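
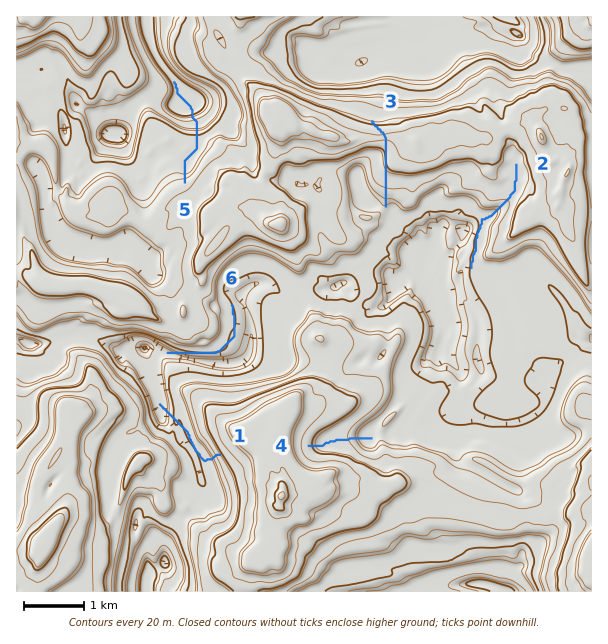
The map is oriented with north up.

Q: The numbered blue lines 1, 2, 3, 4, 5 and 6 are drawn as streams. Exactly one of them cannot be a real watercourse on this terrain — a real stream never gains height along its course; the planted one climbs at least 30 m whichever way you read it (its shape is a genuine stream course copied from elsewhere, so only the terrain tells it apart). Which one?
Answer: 3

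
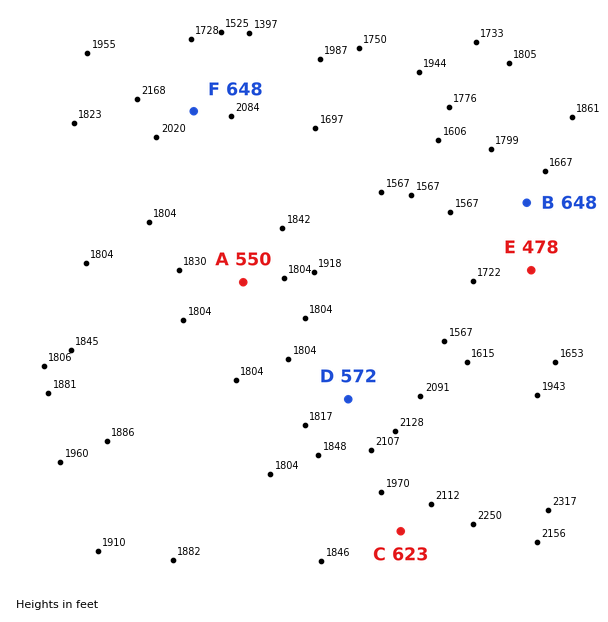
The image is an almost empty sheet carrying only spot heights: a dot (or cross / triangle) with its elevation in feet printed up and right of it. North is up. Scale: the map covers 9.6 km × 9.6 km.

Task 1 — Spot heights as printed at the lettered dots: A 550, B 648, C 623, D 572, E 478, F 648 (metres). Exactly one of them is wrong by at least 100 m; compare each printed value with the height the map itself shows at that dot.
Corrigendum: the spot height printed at B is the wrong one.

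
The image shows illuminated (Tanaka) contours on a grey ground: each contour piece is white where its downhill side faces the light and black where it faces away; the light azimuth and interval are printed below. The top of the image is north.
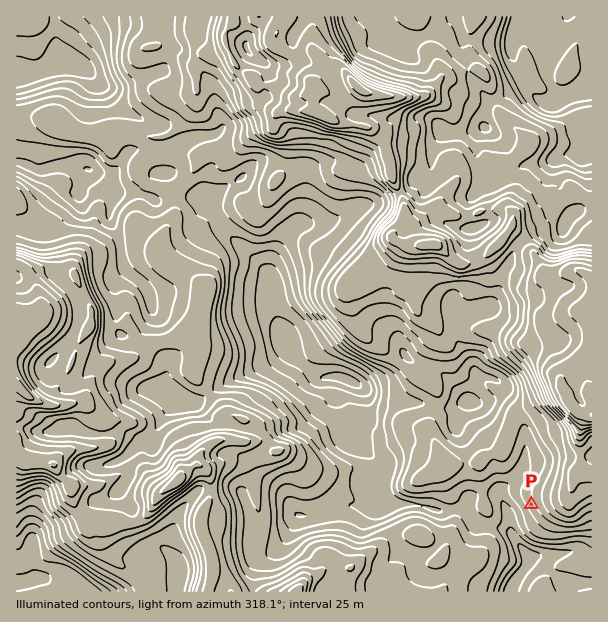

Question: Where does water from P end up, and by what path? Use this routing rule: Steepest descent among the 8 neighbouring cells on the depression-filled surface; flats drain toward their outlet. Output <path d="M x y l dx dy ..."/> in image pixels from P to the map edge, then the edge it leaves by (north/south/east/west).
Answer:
<path d="M531 504l-9 9-7 0-6 5 0 3 1 1 0 9 8 11 0 1 4 5 2 4 1 0 0 17-7 7 0 2-6 7-2 6"/>
exit: south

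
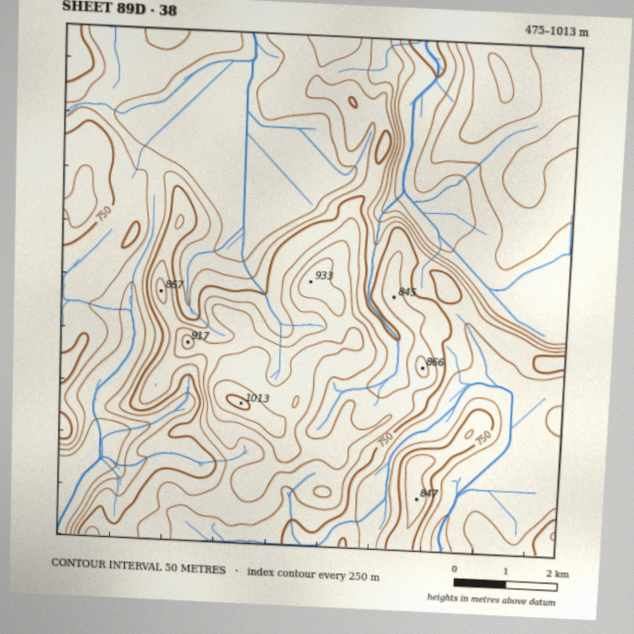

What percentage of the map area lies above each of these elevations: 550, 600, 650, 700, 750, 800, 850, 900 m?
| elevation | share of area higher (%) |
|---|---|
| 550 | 97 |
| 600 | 90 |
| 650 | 72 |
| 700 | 50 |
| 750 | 33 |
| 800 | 19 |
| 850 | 10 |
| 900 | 4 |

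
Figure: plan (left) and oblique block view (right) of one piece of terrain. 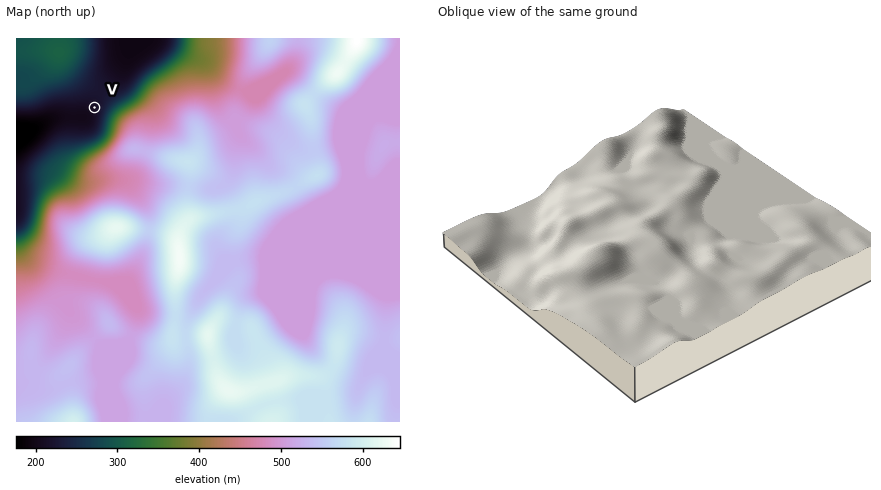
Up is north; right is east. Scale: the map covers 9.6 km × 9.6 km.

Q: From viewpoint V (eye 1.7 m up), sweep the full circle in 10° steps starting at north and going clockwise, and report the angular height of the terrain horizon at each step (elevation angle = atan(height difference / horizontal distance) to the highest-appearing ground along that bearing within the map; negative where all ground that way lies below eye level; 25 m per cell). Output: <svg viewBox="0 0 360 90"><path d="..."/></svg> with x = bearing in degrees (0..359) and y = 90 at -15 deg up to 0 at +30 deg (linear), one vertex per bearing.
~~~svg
<svg viewBox="0 0 360 90"><path d="M0 57l10 0 10 0 10-1 10 0 10-1 10-1 10-6 10-3 10-4 10-5 10-4 10-1 10 0 10 1 10 1 10 3 10 3 10 3 10 4 10 4 10 4 10 2 10 3 10 2 10 1 10 0 10-3 10-3 10-1 10-1 10-1 10 0 10 0 10 0 10 2"/></svg>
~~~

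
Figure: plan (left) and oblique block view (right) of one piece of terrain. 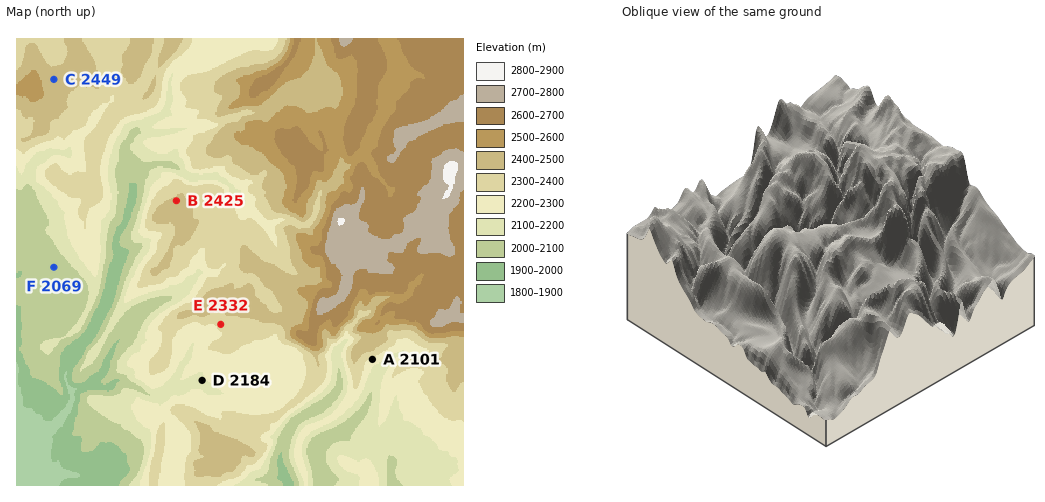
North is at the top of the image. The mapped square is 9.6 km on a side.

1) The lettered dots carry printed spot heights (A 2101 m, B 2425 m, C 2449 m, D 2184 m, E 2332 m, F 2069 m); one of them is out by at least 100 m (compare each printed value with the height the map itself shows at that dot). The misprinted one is A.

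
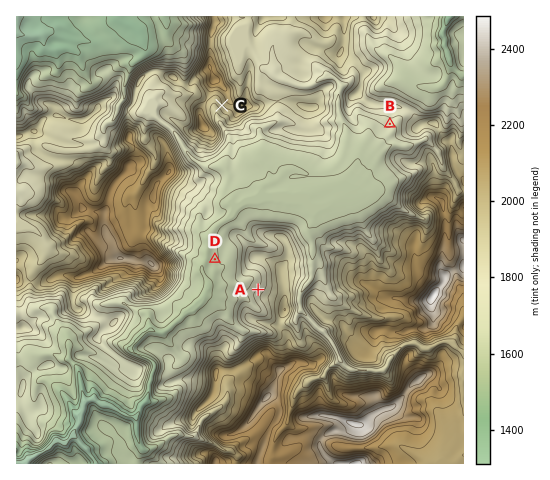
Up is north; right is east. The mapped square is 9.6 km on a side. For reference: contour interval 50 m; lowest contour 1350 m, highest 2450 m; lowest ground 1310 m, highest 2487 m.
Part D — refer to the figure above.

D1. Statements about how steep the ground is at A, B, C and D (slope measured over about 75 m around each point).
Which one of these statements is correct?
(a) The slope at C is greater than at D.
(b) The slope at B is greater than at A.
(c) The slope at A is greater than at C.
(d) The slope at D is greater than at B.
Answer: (a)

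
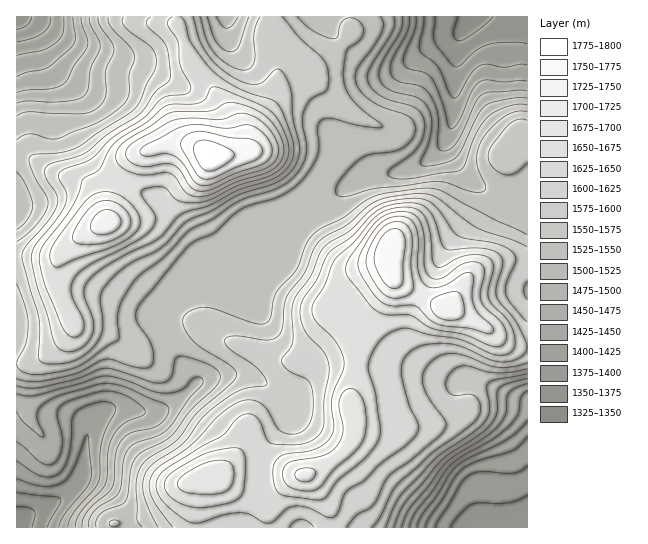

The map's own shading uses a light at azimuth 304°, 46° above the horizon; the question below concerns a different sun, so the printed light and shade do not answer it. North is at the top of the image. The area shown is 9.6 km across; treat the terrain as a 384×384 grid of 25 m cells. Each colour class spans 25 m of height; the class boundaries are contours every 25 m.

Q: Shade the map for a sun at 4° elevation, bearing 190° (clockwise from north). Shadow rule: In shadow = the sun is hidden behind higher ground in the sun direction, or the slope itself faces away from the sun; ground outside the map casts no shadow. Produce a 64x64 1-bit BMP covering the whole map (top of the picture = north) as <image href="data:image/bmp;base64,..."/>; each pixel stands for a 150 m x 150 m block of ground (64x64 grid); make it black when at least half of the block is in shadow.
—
<image width="64" height="64" href="data:image/bmp;base64,Qk0+AgAAAAAAAD4AAAAoAAAAQAAAAEAAAAABAAEAAAAAAAACAAATCwAAEwsAAAIAAAAAAAAA////AAAAAAAAAAAAAAAAAAP4AAAAAAAAA/wAAAAAAAAD/AAAAAAAAAH8AAAAAAAAAPgAAAAAAAAA+DgAAAAAAABw/wA4AAAAAAH/4H4AAAAAAf/w/gAAAAAD//D/AAAAAAf/8P8AAAAAB//g/gAAAAAH/+B+AAAAAAP//3wAAAAAAP//PAAAAAAAH/8YIAAAAAAP/wBgAAAAAAf+ACAAAAAAB/wAAAAAAAADwAAAAAAAAAAAAAAAAAAAAAAAAAAAAAAAB4AAAAAAAAAfAAAABwAAAB8AAAAfAIAAHgAAAD8AwAAAAAAAfwCAAAAAAAZ/AAAAADgAHj8AAAAAOAA/HwAAAAA4AD8OAAAAABgAP8QAAAAAAAAf8AAAAAAD4B//8AAAAAfwD//4AAAAB//P//4AAAAH/////wAAAAP///9//wAAA////x//AAAB///+BP8AAAH///wAfgAAAP///AB+AAAAf//4ATwAAAB///AP8AAAAD//8B/gAAAAH//gP/wA8EAP/8A//8P/8Af/wB/////wA//AD/////AB//9/////4Af////////gH////////+A/////////4D/////////gP////8f//+Af//9/g///4Af//3wD+//gA////AHj/8AB///8AAP/xAD///wAA//cAH//+AAD//wAf//4AAf//AA//w=="/>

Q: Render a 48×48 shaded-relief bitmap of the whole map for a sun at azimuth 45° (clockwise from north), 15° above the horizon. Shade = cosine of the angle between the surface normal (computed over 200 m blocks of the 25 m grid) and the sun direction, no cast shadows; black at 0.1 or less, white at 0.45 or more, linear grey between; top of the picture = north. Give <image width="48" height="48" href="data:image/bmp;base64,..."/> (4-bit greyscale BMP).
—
<image width="48" height="48" href="data:image/bmp;base64,Qk32BAAAAAAAAHYAAAAoAAAAMAAAADAAAAABAAQAAAAAAIAEAAATCwAAEwsAABAAAAAAAAAAAAAAABEREQAiIiIAMzMzAERERABVVVUAZmZmAHd3dwCIiIgAmZmZAKqqqgC7u7sAzMzMAN3d3QDu7u4A////AFVVVEV5hTIjRVVERXZTNXdnmqmId2ZmZlVVVVaJdCESREREVmZDNndnmZiIh3ZmZkRFVmeHUgASNERWdlQiR4dnmYd4iHZmZjM0VmZlMQEkRVZ4hkITaHZoiHd4mHZWZjI0Z2QyIjRWZmiZhTJGeHZ3h2eIh2VVZjM1eFMiNFeIiImphUWJmGZ3dmd4dlVVVjNGmGMjRniYiZqphnmqmHZ3ZmZ2VERFZjNYqWQ0aJmIiJmYiJq6h2Z3d2dmVERFZ0R5qnVGeZl2Z4h4iaqYdVaIh3d3ZVVWZ1aKqXVWiZhlVnd4mqmGUzaJmIiId2Z3d2eJmGVWd2ZVZnd4q6hlQjaamImZiHiZiFVnZVVVRDNFZ3iJqpdUMkiqiImZmIq6mSM0MzMyERJGd3eJqXVUQ1mpiJmZmJqpdxEiIjMgABRndmZ4hlVVRGmYiJmZiIh0MyIyIjMgAkaHZERVVEVmVGeIiZiIdlMQEVRDNEQyNXiGQyI0RVZmRFZ3iId2ZCAAI1VERFZUZ5l1QzNFZ3dlRFZ3d3ZlMQADaFRDRXh3iZhlRFZ4mXZENFZ3d2UyAAA3q0QzNpqZmZdlVniamGQzRWd2ZlMQACR73UMiSLupmXZmZ4mZh1MjVmdlRDEAFHnO7TISaruZiHZ3eImYdkM0ZnZTIiIjaKzu3CETeqmIh3d3iIiHdlRVZmUxEkVomrzduiEUiZh3d3d4iIh3d2ZmZlQgFHm6mau6mBEld3d3d3d3d3d3d3dlRVMQN6zKmJqqiCElZmVmZmZ3d3d3d3ZURVQiSLzKiau6mDNFVVREVVZ3dmd3d3ZURmUzWLzKmrzLqlVVVUM0RVZ3Zmd3d3ZVZ4ZEabzLqrzMu2ZmVURFZ3d3ZWd3d3dmeIdVes7cqru7u2ZlVVVoqph2VWd3Znd3iIdmjO/suqqqmWZVVWeby5h1Q0ZmZmd3iId4rf/ty7qYiFVDNWi8y4djIjRERFZ3d3iJzu/ty6mHd0MiNHmrqGZCACMyI0Z3d3iKzd7dy5hmZzIiRniHVEQwACMhEkZ3d3eJq7zLuoVFZzNGeIdkIjMgATQyI1eId3d3iImqqFQ0ZlaJqYdTI0QgA2dlV5qph3d2ZmiZl0NFZniamYdVVmVDR5qYm97amHZlVWeahkRWZomYiId3iIdmisyqvf/bl2ZVVnmqlkVmZ4iIiIiJmYiJvNuqzv7KhlVWeJq7lkVneImZmZiIiHibzLmb3u24dVZ5qrzMpkV4mqqqqYd3dmeruoit7cuXZnmrzMzdp1aJu6qpmHZmVVeZhnreypmHZ5vMzLzMp1eavJmYdlVVVWd2VpzsqImHeKu7u7u8p2iqq4iHZlVVZmZTSM7ah4iHiaqqqqq7qHiqmYiHdmVWZlQze+2oZniImZiJmZqrqHiZmJmHdmVVREM1neyGVXiJmYd4iZmrqHiIiJmHZUMiIzM2vtp1RXmaqXd4iZmqmHiIiYh2UyESIzNHvcllRoq7mGeImaqpiHd4iHdlMhESRERZzcllV5u7l2eJmrupiIh3iA=="/>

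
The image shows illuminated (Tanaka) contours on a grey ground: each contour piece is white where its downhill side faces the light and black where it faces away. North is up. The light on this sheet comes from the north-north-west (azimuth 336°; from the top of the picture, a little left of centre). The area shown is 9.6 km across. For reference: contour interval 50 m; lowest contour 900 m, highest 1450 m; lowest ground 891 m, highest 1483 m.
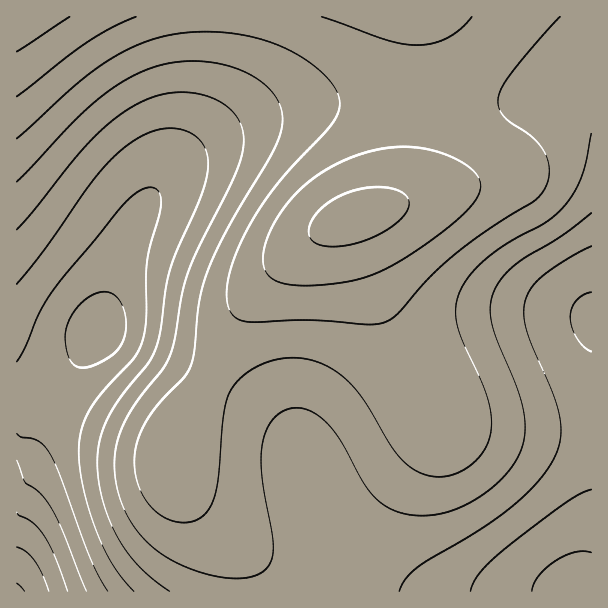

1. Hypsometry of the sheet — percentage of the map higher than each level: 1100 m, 96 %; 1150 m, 88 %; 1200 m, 77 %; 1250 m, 61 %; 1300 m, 44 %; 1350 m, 24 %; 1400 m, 8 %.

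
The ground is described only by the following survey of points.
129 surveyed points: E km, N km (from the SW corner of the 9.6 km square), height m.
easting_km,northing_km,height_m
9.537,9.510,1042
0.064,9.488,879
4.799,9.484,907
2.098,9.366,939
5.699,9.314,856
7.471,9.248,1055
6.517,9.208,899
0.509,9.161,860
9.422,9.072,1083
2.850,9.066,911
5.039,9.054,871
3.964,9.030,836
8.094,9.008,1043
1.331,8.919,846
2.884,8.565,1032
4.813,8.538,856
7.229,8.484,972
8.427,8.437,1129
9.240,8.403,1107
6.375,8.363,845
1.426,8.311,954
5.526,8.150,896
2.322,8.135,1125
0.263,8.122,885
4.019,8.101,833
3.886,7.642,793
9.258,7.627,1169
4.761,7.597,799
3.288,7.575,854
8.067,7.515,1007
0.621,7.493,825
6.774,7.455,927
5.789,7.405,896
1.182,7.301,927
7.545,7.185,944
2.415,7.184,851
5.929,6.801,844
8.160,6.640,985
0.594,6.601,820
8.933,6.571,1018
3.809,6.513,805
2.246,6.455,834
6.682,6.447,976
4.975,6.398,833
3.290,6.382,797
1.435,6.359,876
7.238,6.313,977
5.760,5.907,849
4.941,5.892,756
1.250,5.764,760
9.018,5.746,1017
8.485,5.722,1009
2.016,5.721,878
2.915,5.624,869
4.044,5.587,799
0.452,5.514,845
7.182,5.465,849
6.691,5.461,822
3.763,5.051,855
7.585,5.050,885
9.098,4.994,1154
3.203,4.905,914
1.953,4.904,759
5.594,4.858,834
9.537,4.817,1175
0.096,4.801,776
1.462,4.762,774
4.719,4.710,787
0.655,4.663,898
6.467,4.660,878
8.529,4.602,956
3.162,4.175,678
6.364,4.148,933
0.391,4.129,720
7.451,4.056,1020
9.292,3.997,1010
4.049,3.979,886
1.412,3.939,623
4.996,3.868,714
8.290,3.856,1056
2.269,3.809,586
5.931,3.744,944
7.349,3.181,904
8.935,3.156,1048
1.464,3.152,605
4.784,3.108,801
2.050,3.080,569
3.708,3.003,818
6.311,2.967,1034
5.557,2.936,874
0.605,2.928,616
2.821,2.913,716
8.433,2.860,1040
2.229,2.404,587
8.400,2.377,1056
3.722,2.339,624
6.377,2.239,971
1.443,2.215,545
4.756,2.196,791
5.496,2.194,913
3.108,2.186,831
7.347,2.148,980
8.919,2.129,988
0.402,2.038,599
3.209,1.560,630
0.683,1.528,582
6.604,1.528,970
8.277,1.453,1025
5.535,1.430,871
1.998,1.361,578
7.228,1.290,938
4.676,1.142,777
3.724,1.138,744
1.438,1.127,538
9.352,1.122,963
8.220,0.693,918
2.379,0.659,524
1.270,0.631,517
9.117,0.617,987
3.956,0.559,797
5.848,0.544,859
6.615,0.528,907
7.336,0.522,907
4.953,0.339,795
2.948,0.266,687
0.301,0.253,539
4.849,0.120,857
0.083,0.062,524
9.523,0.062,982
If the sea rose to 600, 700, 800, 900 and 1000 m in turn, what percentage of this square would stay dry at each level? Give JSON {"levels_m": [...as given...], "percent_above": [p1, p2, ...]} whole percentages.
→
{"levels_m": [600, 700, 800, 900, 1000], "percent_above": [91, 84, 71, 40, 17]}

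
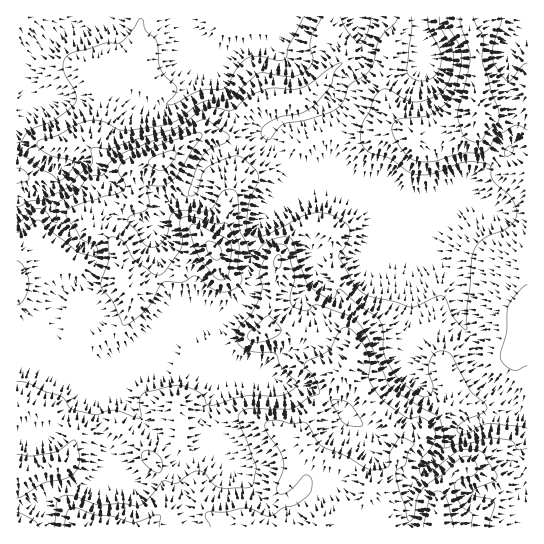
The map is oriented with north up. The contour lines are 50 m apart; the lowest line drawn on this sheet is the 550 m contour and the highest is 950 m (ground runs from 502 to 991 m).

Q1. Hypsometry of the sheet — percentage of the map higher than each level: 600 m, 89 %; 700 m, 68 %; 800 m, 32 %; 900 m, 6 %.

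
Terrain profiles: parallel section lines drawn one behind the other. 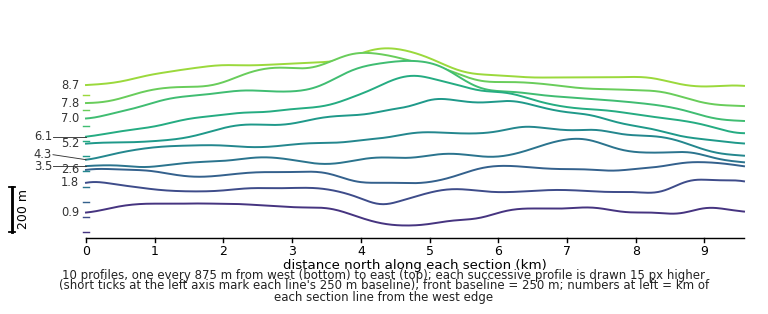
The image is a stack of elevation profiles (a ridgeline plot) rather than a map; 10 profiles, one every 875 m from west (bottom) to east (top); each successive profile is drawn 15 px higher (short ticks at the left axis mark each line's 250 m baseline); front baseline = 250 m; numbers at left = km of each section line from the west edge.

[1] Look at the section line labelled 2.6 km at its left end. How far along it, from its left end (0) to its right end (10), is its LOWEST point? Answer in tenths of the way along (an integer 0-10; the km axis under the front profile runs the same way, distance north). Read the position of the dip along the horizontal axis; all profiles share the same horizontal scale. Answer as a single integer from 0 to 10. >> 5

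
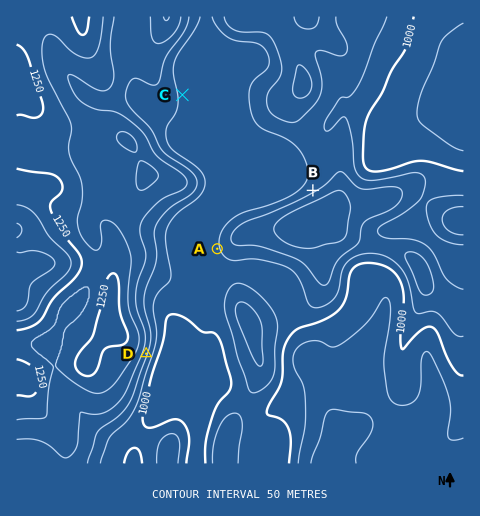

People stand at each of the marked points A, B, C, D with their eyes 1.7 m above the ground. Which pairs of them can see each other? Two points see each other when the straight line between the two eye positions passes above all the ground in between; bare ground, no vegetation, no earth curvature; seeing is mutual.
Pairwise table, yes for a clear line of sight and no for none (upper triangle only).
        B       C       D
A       no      no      yes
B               yes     no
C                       no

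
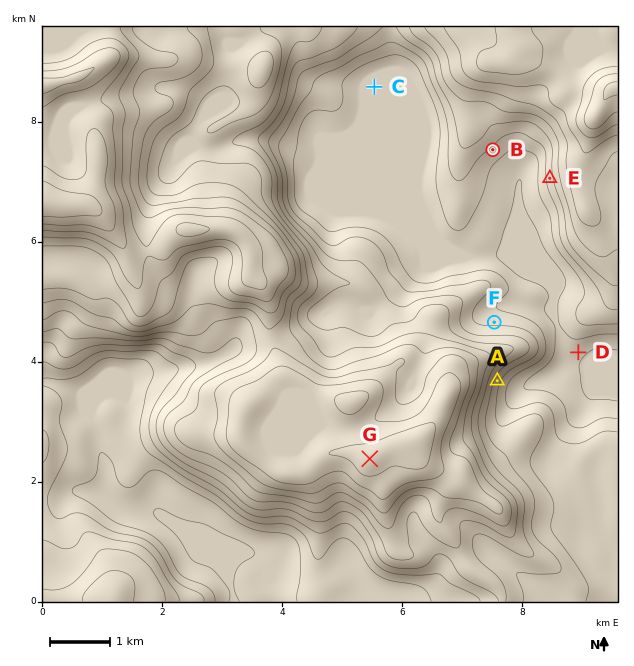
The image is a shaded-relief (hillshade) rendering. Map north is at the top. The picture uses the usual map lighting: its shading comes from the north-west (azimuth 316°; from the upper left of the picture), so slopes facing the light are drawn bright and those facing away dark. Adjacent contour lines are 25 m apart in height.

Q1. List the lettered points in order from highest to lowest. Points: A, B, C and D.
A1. A B C D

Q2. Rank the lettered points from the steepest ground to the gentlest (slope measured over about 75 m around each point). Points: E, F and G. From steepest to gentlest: E F G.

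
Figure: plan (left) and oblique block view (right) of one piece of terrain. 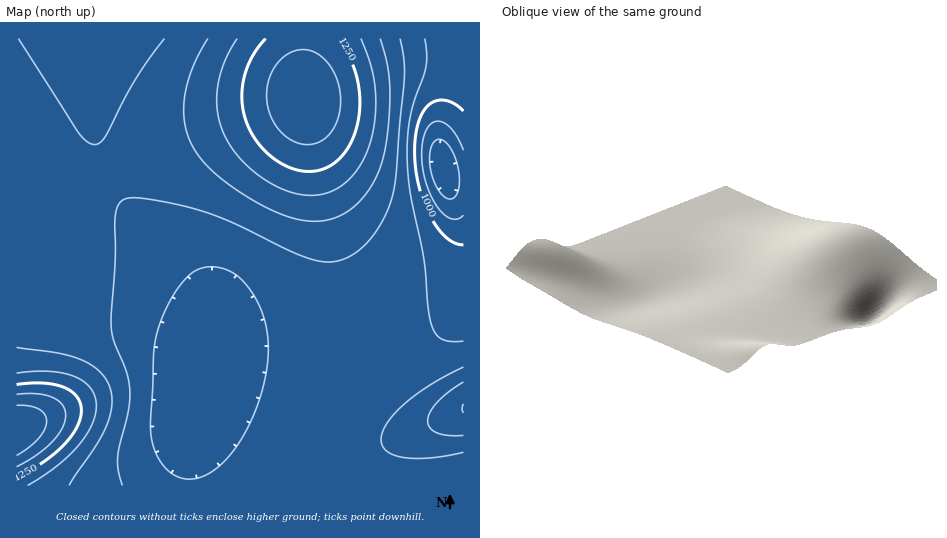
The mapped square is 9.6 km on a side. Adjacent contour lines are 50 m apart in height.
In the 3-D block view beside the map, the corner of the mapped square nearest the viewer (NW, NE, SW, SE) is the SE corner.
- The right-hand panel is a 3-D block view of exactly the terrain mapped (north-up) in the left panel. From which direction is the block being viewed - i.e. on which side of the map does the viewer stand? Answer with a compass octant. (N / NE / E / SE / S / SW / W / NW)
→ SE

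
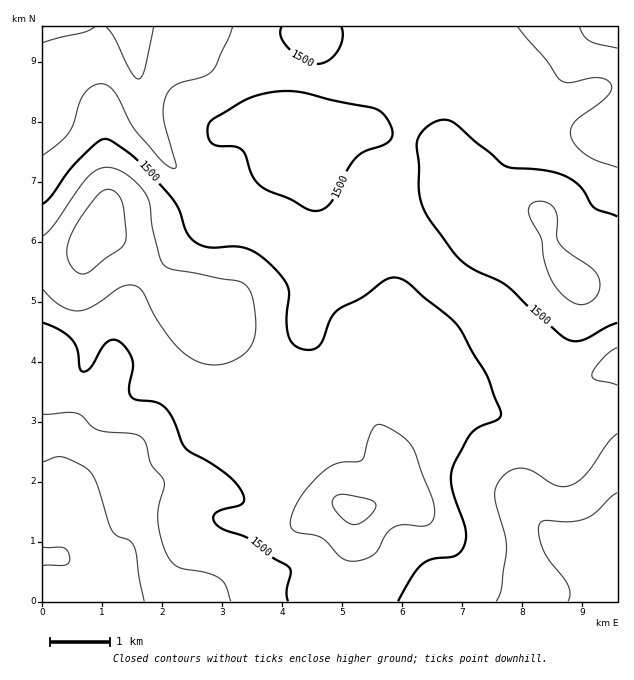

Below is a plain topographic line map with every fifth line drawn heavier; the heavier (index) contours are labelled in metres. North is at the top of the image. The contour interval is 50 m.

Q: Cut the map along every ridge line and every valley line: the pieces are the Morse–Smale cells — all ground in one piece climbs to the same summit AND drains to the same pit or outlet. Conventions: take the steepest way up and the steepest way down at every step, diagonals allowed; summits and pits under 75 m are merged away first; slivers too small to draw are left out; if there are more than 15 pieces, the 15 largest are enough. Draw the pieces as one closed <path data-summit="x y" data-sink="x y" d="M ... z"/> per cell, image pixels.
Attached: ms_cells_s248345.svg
<path data-summit="97 232" data-sink="134 27" d="M313 26l-270 0-1 232 25-1 10-3 13-11 7-10 4 0 26 15 33 36 27 18 10 20 8-5 24-6 12-9 21-8 54-4 7 8 3 0 20-19 6-11-1-22-6-3 29-11 27-4 17 16 22 26 36-32 8-4-32-32-6-19-4-29-1-4-8-6-68-13-18 3-28 10-17 4-2-21 10-22 6-23 0-37z"/><path data-summit="355 510" data-sink="617 559" d="M440 270l-24 24-27 16-20 21-5 15-1-9-3-4-37-34-5 5-9 23-1 7 10 27 3 32 10 1 19-5 14 3 10 19 8 30 16 18 2 10 0 17-2 9-4 3-32 11-8 1-3 34-18 36 10 7 12 15 262 0 1-235-4-1-45 20-15 0-9-4-8-9-12-27-23-22-4-8-16-16-27-14z"/><path data-summit="97 232" data-sink="43 556" d="M101 233l-4 0-7 10-13 11-35 5 1 343 32-1 1-27-6-9 15 7 15 0 4-3 8-10 8-15 4-19 10-23 15-16 18-4 26 2 25 6 23 10 9 2 12-6 17-22 23-19 25-25 0-12-7-23-18 1-21 8-7-2-25-24-19-33-7-7-21-9-4-4-3-10-8-13-27-18-33-36z"/><path data-summit="97 232" data-sink="617 27" d="M617 26l-303 0 2 56-6 23-10 22 2 21 17-4 28-10 18-3 68 13 6 4 3 6 4 29 6 19 30 31 9 6 17 5 42-2 8 19 16 20 6 3 37-2z"/><path data-summit="355 510" data-sink="43 556" d="M356 389l-35 5 6 24 0 12-25 25-15 11-17 21-16 13-9 2-27-12-37-8-23 2-13 6-9 8-7 13-9 33-10 20-10 8-15 0-11-4 2 6-1 27 128 1 23-16 16-5 21 0 38-15 12 2 19 12 19-36 3-34 8-1 32-11 4-3 2-9 0-17-2-10-16-18-14-44-4-5z"/><path data-summit="97 232" data-sink="617 559" d="M484 234l-8 4-27 24-8 8 0 3 14 13 27 14 16 16 4 8 23 22 12 27 8 9 9 4 15 0 49-20-1-84-37 2-6-3-16-20-8-19-42 2-17-5z"/><path data-summit="97 232" data-sink="617 559" d="M316 290l-62 6-13 6-12 9-24 6-9 5 6 7 21 9 7 7 19 33 25 24 7 2 21-8 18-1-2-34-10-27 7-24 9-12z"/><path data-summit="355 510" data-sink="134 27" d="M401 228l-21 2-34 12 5 4 1 22-6 11-22 19 23 25 13 10 3 4 1 9 2-10 8-11 15-15 27-16 24-24-22-26z"/><path data-summit="97 232" data-sink="43 556" d="M307 566l-17 3-27 12-21 0-16 5-22 15 110 1 2-7 14-12 2-4-10-7z"/><path data-summit="97 232" data-sink="617 559" d="M332 580l-16 15-1 6 38 1-3-8z"/>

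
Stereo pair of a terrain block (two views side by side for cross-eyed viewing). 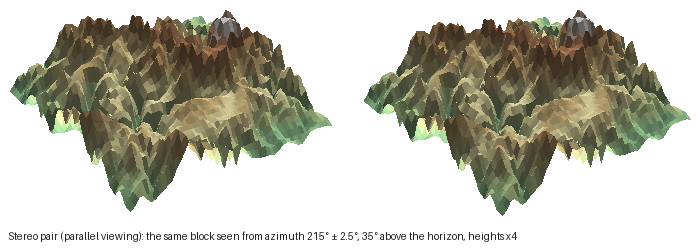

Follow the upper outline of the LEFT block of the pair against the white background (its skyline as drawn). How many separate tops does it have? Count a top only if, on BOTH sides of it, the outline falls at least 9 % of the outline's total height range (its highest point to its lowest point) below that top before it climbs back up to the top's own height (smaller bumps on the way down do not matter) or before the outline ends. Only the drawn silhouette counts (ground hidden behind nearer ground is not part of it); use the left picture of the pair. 3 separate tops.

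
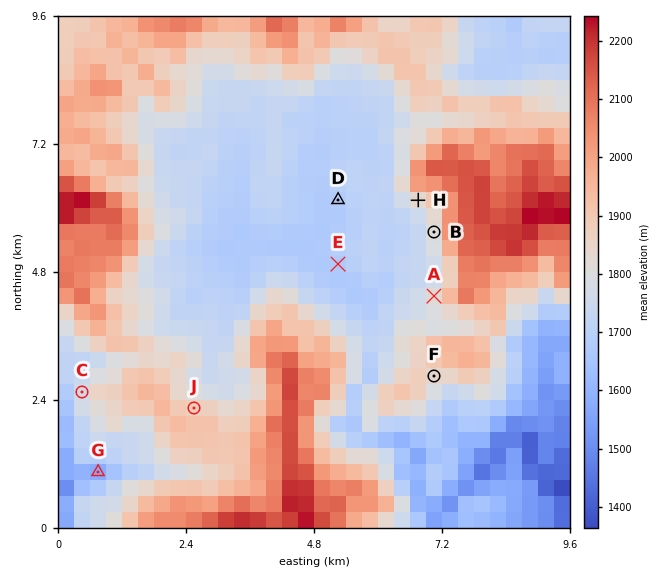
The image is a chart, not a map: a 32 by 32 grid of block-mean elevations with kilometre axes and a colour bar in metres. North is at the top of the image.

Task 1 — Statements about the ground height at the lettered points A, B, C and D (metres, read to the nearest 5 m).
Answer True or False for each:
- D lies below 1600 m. False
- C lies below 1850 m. True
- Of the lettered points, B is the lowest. False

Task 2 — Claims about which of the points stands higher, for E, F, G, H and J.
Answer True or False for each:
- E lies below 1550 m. False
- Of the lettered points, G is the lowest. True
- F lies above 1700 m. True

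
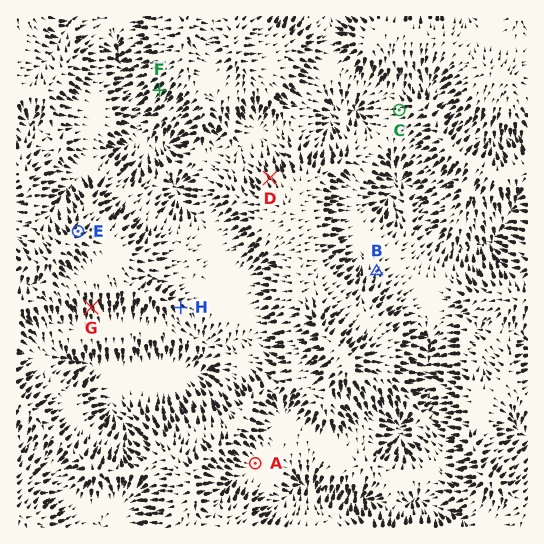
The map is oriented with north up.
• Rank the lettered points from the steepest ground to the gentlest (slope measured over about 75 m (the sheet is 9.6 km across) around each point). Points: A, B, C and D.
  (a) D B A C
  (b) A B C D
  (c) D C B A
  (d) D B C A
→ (c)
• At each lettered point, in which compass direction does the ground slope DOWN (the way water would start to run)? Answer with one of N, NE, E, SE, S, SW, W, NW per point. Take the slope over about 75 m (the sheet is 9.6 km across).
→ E NE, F SW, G S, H SE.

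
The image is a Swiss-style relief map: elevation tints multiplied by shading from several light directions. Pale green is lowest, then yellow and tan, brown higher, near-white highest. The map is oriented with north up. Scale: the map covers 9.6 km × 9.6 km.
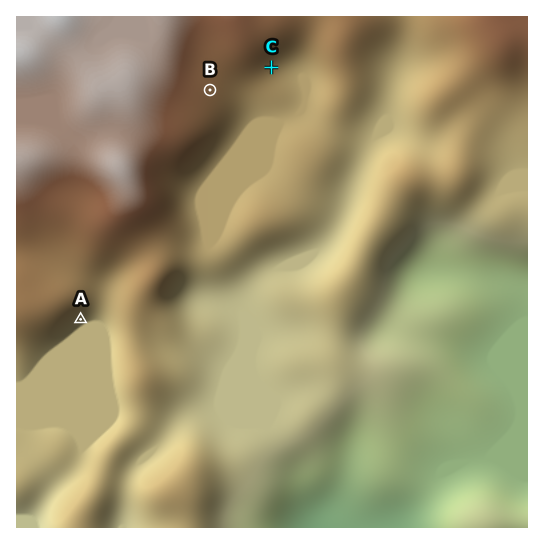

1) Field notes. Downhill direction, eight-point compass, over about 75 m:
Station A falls SE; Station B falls E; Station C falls SE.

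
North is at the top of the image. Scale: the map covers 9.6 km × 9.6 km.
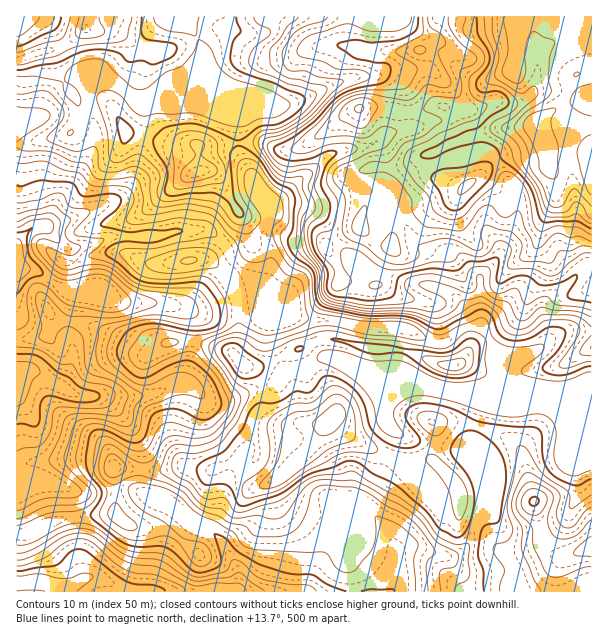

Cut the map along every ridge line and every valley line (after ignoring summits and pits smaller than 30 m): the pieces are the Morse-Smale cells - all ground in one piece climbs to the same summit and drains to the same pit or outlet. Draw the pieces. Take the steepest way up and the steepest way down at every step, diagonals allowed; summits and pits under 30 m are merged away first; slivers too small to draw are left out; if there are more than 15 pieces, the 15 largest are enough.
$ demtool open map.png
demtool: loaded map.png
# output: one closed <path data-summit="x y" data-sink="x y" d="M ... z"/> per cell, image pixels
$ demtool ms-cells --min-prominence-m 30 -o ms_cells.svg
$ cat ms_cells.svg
<path data-summit="536 128" data-sink="17 269" d="M591 16l-402 0-1 10 14 21 0 7-17 20-18 8-14 12-9 4-10 0-21-16-12 0-12 9-12-13-6 0-12 7-15 17-2 12-4 4-22 8 0 408 11 0 21-11 15-5 51-4 8 8 13 6 20 0 12 2 32 24 11-23-21-9-18-17-25-11-6-5 2-40-9-20-25-27-7-5-10-1 58 0 33-14 5-8 6-36 0-20-9-9 20 3 26-8 24-3-3-21 28 28 27 11 29 1 30 8 40 2 27 12 14 0 18-14 18-2 11 21 9 6 9 22 5 5 27 8 24 0 11-4 13-2z"/><path data-summit="333 417" data-sink="17 269" d="M327 356l-12 5-9 7-21 4-7 9-6 4-50 17-13 0-12-12-11-6-12 0-25 12-58 0 10 1 7 5 25 27 9 20-2 40 6 5 25 11 18 17 11 6 10 4 17-26 15-7 9-9 16-6 9-6 0 4 7 16 10 10 42 16 3-2 7-20 9 0 11 4 19 19 10 18 2 10 9-6 15 0 23 9 15-2 12-14 5-15 7-12 0-25-6-17 0-16-4-14 10-37 6-14 0-6-18 6-20 0-22-6-33 0z"/><path data-summit="534 501" data-sink="17 269" d="M251 280l3 21-24 3-26 8-17-1 6 7 0 20-6 36-3 6-4 3 12 3 17 16 19-2 21-9 23-6 6-3 7-10 21-4 18-12 14 4 57 24 33 0 22 6 20 0 18-6 0 6-6 14-10 37 4 14 0 16 6 17 0 25-7 12-5 15-15 16-12 0-23-9-15 0-6 3-2 4 0 28-4 10 199-1-1-209-7 0-17 6-24 0-27-8-5-5-9-22-9-6-11-21-14 0-7 4-15 12-14 0-27-12-40-2-30-8-29-1-27-11z"/><path data-summit="536 128" data-sink="17 582" d="M114 514l-51 4-15 5-16 9-15 3-1 56 219 0 3-6 0-15-15-27-11-11-2 1-12 21-31-24-12-2-20 0-13-6z"/><path data-summit="86 29" data-sink="17 269" d="M188 16l-171 0-1 109 22-7 4-4 2-12 6-9 21-15 6 0 12 13 12-9 12 0 21 16 10 0 9-4 14-12 13-4 16-15 6-9 0-7-14-21z"/><path data-summit="333 417" data-sink="17 582" d="M275 480l-24 10-9 9-15 7-16 25 12 12 15 27 0 15-2 7 70 0 14-31 11-16 6-20-44-17-10-10z"/><path data-summit="536 128" data-sink="17 269" d="M354 502l-10 1-7 21 19 7-1 9-7 15 6 36 38 1 5-10 0-28-3-11-18-27-11-10z"/><path data-summit="536 128" data-sink="17 582" d="M338 524l-7 21-18 31-5 16 46-1-6-36 7-15 1-9z"/>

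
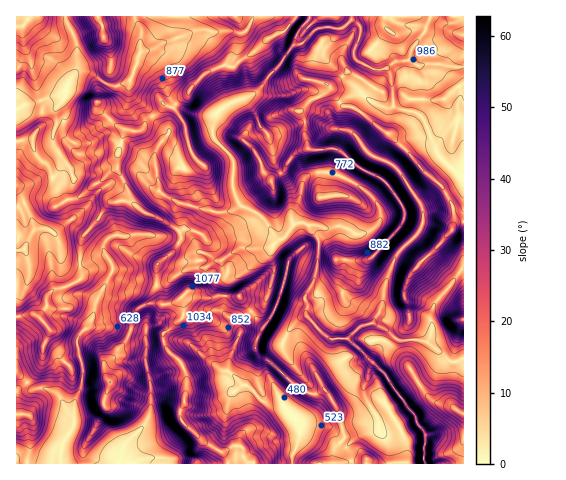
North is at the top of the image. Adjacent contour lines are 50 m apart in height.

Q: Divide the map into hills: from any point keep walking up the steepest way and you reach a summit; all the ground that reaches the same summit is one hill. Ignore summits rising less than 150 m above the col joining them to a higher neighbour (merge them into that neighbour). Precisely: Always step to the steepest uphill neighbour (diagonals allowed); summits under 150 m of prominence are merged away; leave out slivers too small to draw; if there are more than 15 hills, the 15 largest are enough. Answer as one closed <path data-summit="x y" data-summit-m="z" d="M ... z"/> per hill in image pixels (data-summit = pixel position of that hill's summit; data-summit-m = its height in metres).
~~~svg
<path data-summit="308 148" data-summit-m="1294" d="M463 16l-110 0-10 12-27 1-15 15-9 2-14 21-9 8-13 18-27 11-13 11-4 16 1 6 20 23 0 29 6 14 21 13 18 23 5 0 11-15 10-2 6 5 9 15-4 37-10 16 3 10-2 10-6 3-10 10-8 16 0 11-14 16 14 33 16 20 2 14-8 16 1 10 133-1-2-31-38-57-14-13 3-11-2-28 13 7 12 10 23 0 6 3 5-15-2-13 4-10 30-36z"/><path data-summit="269 39" data-summit-m="1170" d="M351 16l-215 0-1 3 6 9 0 24-9 26-14 8-6 0-23-14-11 0-7 6-6 18-9 13 1 15-4 8 0 12 17 23 4 12-4 13 4 24-20 18 5 8 3 16 7 5 9 1 27-9-1-10 5-7 4-3 14 1 7-2 16 0 15 2 29 16 10 1 13 8 4 0 18-13 27 0 14-8-6-5-14-19-21-13-6-14 0-29-20-23-1-6 2-13 9-11 33-14 13-18 9-8 15-22 8-1 15-15 27-1 9-9z"/><path data-summit="182 297" data-summit-m="1135" d="M304 222l-10 2-7 11-16 12-16 2-16-1-18 13-6 0-11 7-4-2-2-6 2-8-6 0-29-16-15-2-16 0-7 2-14-1-7 6-2 9 9 16 0 5-17 29-2 13-6 14 34-1 21 6 3 3 0 28 5 26-2 28-3 7-22 21-5 19 173-1 0-9 8-16-2-14-16-20-14-33 14-16 0-11 8-16 10-10 6-3 2-10-3-10 10-16 4-37-9-15z"/><path data-summit="110 382" data-summit-m="1051" d="M122 326l-33 2-11 9-1 7 5 21 0 16-8 21-1 25-11 20-1 17 57 0 6-19 22-21 3-7 2-28-5-26 0-28-3-3z"/><path data-summit="463 413" data-summit-m="939" d="M376 324l-2 1 1 26-3 11 14 13 38 57 0 30 2 2 37 0 1-104-13 1-25-19-28-2-12-10z"/><path data-summit="24 25" data-summit-m="942" d="M66 16l-50 1 1 92 8-4 9-1 31-12 13-29-2-24-10-18z"/><path data-summit="104 38" data-summit-m="1137" d="M134 16l-67 0-1 5 11 22 1 20-4 11 15-2 23 14 6 0 11-5 3-3 9-26 0-24z"/><path data-summit="21 414" data-summit-m="634" d="M17 373l-1 90 44 1 2-17 11-20 0-10-7-7-10-17-10-5-14 0z"/><path data-summit="463 320" data-summit-m="1182" d="M463 269l-27 32-6 14 2 13-4 14 23 19 13-3z"/>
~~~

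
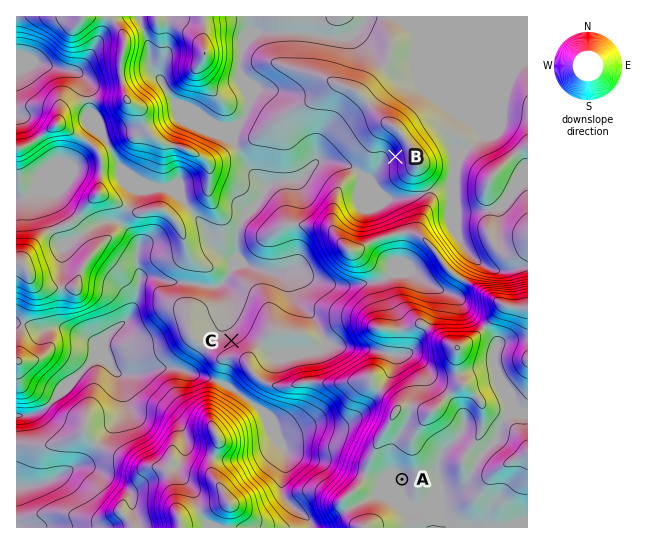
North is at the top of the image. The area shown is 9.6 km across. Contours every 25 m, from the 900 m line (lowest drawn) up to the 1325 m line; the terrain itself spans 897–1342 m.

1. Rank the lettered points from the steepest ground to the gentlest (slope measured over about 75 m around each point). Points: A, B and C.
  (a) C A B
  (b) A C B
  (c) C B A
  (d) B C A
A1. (d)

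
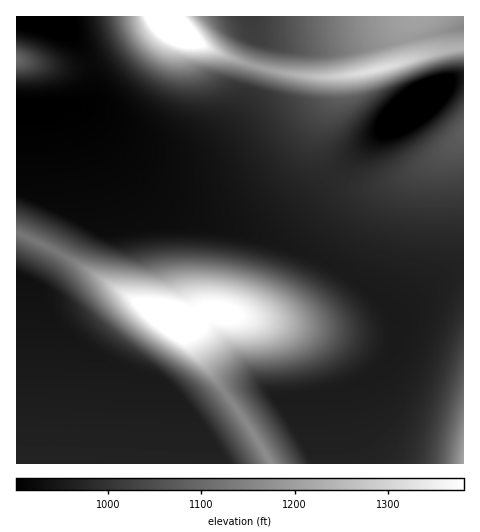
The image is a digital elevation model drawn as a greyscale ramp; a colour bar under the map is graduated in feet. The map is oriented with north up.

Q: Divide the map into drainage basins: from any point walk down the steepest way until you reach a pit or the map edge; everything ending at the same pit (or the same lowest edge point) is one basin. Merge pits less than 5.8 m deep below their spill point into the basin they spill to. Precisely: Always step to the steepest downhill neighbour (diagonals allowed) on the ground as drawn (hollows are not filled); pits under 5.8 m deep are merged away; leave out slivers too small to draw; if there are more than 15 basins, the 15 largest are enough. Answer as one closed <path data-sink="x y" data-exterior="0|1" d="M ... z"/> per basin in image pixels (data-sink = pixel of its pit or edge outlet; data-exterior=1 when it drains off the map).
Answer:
<path data-sink="32 17" data-exterior="1" d="M164 16l-148 1 0 215 64 32 80 55 22 6 9 11 14 28 43 61 23 39 192 0 1-327-41 29-28 14-21 6-14 0-12-3-11-7-8-10-9-20 0-19 11-25 2-25-42-3-52-12-45-22-25-17z"/><path data-sink="17 276" data-exterior="1" d="M18 233l-2 1 1 230 253-1-22-38-43-61-14-28-9-11-22-6-80-55z"/><path data-sink="418 103" data-exterior="0" d="M463 48l-36 6-58 18-35 5-3 25-11 25 2 24 10 20 10 8 12 6 27 0 19-7 23-12 38-28 3-2z"/><path data-sink="248 17" data-exterior="1" d="M414 16l-250 1 5 6 25 17 45 22 52 12 49 3 29-5 41-12 3-7-4-14 0-13z"/><path data-sink="463 27" data-exterior="1" d="M463 16l-47 0-7 10 0 13 4 14-1 6 51-11z"/>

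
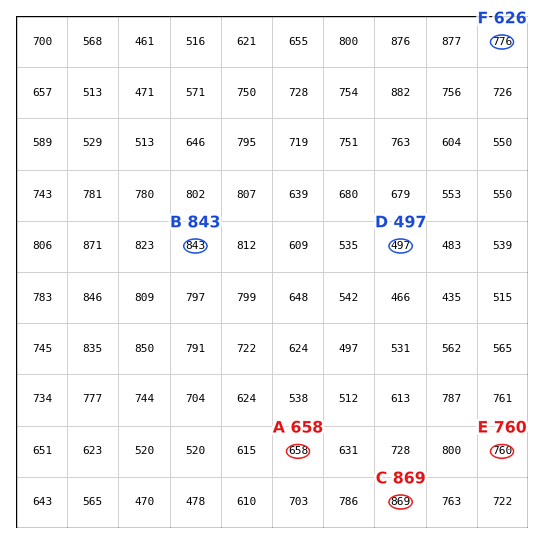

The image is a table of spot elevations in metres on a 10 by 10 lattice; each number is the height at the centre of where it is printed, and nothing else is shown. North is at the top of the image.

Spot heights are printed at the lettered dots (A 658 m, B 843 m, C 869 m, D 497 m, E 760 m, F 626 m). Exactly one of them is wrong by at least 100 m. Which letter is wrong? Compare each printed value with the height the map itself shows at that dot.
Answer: F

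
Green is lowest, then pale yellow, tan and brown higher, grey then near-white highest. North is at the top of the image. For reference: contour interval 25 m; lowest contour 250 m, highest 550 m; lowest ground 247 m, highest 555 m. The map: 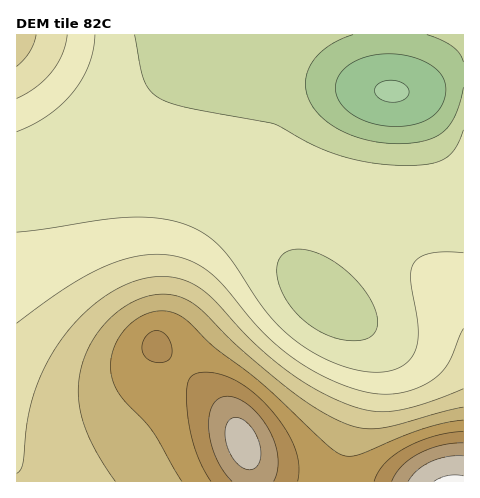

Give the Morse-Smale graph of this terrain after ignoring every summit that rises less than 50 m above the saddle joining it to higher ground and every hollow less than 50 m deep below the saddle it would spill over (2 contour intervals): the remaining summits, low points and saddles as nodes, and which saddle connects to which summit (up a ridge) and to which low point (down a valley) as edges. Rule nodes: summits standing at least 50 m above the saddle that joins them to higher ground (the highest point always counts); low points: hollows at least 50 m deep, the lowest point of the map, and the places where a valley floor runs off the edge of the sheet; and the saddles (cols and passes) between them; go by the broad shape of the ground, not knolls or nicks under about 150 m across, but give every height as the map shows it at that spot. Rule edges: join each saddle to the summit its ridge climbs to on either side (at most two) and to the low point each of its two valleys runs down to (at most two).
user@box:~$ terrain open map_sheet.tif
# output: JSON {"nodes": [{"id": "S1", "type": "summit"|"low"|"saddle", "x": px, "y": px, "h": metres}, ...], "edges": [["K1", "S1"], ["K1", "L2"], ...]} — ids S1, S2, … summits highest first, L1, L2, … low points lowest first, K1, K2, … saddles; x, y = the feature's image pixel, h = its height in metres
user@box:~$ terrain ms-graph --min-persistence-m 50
{"nodes": [
{"id": "S1", "type": "summit", "x": 453, "y": 481, "h": 555},
{"id": "S2", "type": "summit", "x": 243, "y": 442, "h": 542},
{"id": "S3", "type": "summit", "x": 17, "y": 36, "h": 410},
{"id": "L1", "type": "low", "x": 391, "y": 92, "h": 247},
{"id": "K1", "type": "saddle", "x": 340, "y": 480, "h": 455},
{"id": "K2", "type": "saddle", "x": 17, "y": 169, "h": 341}],
"edges": [["K1", "S1"], ["K1", "S2"], ["K1", "L1"], ["K2", "S2"], ["K2", "S3"], ["K2", "L1"]]}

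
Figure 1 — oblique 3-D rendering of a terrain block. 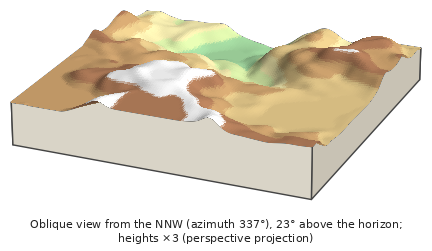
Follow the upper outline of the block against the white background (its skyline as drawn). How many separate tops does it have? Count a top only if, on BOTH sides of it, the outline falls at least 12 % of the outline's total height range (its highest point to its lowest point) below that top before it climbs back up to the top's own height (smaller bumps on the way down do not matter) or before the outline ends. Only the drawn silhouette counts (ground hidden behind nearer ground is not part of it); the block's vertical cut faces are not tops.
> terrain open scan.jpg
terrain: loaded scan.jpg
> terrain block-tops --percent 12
2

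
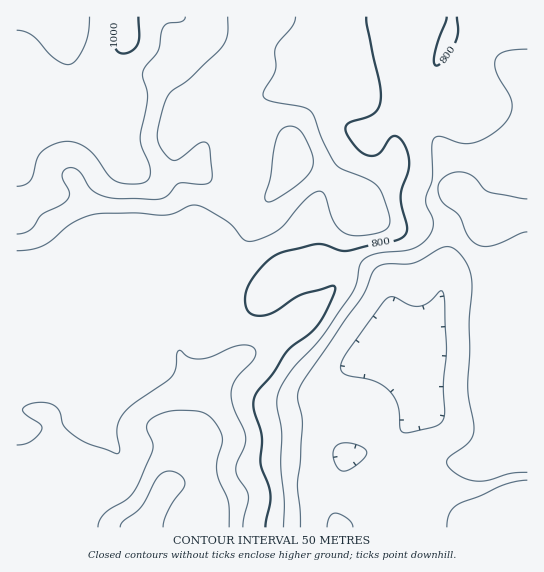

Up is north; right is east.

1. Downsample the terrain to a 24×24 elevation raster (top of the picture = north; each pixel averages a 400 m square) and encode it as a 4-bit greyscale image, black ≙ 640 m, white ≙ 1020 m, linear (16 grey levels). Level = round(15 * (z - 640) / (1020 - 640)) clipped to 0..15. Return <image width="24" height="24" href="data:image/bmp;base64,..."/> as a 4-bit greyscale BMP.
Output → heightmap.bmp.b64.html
<image width="24" height="24" href="data:image/bmp;base64,Qk2WAQAAAAAAAHYAAAAoAAAAGAAAABgAAAABAAQAAAAAACABAAATCwAAEwsAABAAAAAAAAAAAAAAABEREQAiIiIAMzMzAERERABVVVUAZmZmAHd3dwCIiIgAmZmZAKqqqgC7u7sAzMzMAN3d3QDu7u4A////AIiZvNzLl0IQEiIzM4mZm9zLl1IREREiM5qZmczKh0IRERIjMpmpiau6hkIQARIjM4iIiau6lkIREQESNIiIiaqqhkIREQATNIiIiImZhkIREAATM4iIiIiZh2MQAAATM4iIiIiIiHUxAAATM4iIeIiId3dSAAATM4h3d3eIdmdkEAATM3d3d3d3dlZlMRETM4d3d3d3h2VWQzIjM5mHd3d4iHd4d1Q0VLqYiIiImZiJqGRFVbuqqqqZqqmKmFRVRMurzcq6mrqZh2RERMy83bqqmruXZ2RERM3N7bmqmqqGZmVVRN3N3bmZmZmHdlVVVN3N3cqZmIiIdmZVVNzN3cuqqYiHdmZlRNzN7tzKmYh3ZmZlVMzM7tzLqZh3ZVZmVQ=="/>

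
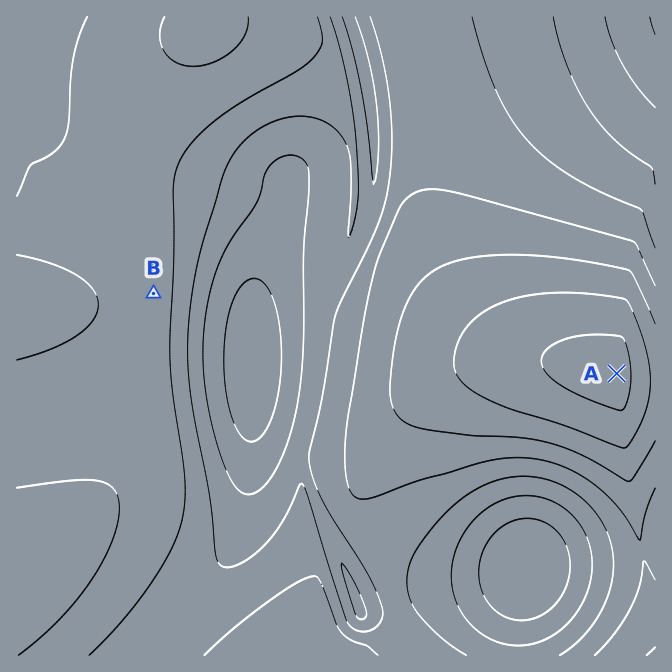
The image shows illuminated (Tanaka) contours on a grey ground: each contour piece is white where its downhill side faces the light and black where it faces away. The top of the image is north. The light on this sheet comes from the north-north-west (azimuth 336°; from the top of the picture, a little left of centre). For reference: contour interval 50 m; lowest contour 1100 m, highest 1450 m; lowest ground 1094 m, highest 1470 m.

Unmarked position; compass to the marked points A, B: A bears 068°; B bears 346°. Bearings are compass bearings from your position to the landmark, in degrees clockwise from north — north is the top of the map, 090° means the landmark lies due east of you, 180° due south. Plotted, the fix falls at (214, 536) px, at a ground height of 1250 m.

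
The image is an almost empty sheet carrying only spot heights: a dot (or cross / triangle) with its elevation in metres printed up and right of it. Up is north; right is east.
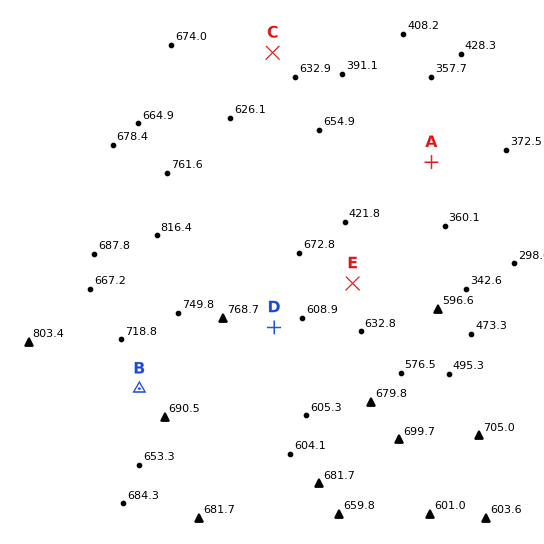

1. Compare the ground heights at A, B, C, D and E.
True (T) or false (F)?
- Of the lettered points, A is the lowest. T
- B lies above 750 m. F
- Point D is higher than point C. T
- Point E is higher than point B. F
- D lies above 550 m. T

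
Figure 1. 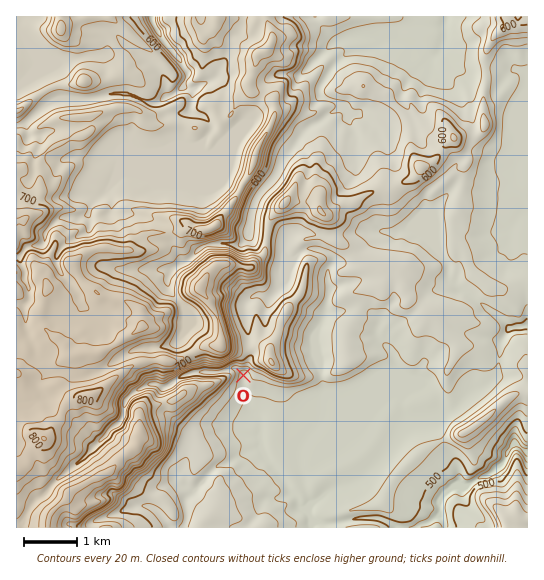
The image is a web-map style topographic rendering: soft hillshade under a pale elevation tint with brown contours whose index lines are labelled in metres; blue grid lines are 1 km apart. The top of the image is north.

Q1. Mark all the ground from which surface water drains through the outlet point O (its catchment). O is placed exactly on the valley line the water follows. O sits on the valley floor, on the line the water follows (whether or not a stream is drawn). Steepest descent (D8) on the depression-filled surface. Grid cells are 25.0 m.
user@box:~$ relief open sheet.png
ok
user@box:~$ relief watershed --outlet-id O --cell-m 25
4.951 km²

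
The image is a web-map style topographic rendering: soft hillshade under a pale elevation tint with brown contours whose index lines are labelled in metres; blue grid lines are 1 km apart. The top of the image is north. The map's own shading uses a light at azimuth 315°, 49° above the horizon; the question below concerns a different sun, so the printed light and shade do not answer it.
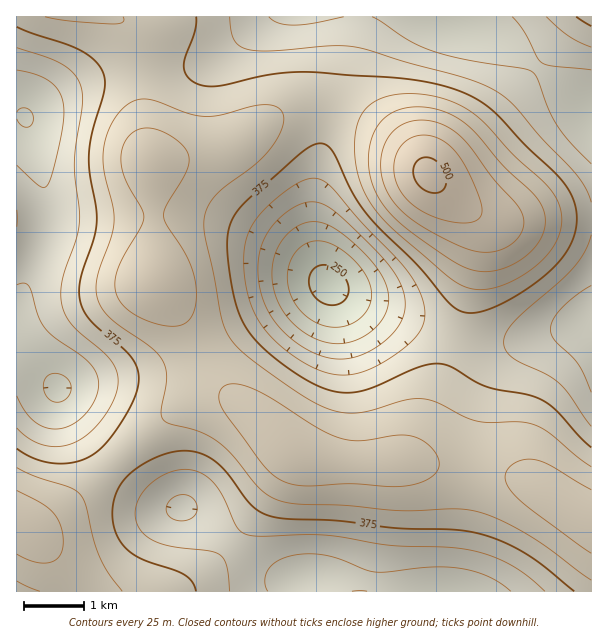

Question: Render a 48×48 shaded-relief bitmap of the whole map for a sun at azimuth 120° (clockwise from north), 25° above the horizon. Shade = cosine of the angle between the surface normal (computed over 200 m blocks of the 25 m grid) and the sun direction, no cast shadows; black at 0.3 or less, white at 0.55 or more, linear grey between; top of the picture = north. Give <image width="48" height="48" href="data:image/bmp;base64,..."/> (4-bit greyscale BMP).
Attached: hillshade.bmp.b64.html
<image width="48" height="48" href="data:image/bmp;base64,Qk32BAAAAAAAAHYAAAAoAAAAMAAAADAAAAABAAQAAAAAAIAEAAATCwAAEwsAABAAAAAAAAAAAAAAABEREQAiIiIAMzMzAERERABVVVUAZmZmAHd3dwCIiIgAmZmZAKqqqgC7u7sAzMzMAN3d3QDu7u4A////AIiIiIh3d3iJmZmYh3d3eIiZmYiId3dnd4iJmZiHd3eImZmZiHd3eIiZmZiId3dnd4iJmZmId2Z3iJmZmYiIiImZmZmIh3d3d4iJmZmYd2ZmeImaqZmIiJmZmZmIh3d3d4iJmqqZh3ZmZ3iZqqmZmZmZmZmIh3d3d4iJmqqqmHZlVneJqqqZmZmamZmIh3d3d4iImaqqqYdmVWeImqqpmZmZmZmId3d3d3d4iZq7uph2VVZ4maqZmZmZmZiId3d3d3d3eJmru6mHZVZniZmZmZmZmYiHd3d3d3dmZ3iau7qHZVVniJmYiIiJmIh3d3d3d3ZlVWeJq7qYdlVneIiIh3iIiIh3Znd4iHdlRFZ4mqqYdmZneIiHd3d4iId2Zmd4iIdlQzRWiZmYdmZneId3Zmd3iId2ZmeIiIdlQzNFZ4iId2Z3d3d2ZmZnd3d2ZmeImZh1QyI0Vnd3d2d3d3dmVVZnd3d2ZmeJmZmGVDIzRWZ3dnd3d3dmVVVmd3d2ZmeJmZmHZDMzRVZmZnd3h3dlVEVWd3d3ZmeImZmYZURERVZmZ3d4h3ZlRERWZ3d3d3d4mZmYdlVVVWZmd3eIh3ZVRERFZ3iHd3d4iYiId2ZmZmd3d4iIh3ZUQzNFZ3iIiHd4iIiHd2Zmd3eIiImZiHZUMzNEVniJmIiIiHd3ZmZ3eIiJmZmZmHZUMzM0VniZmZmIiHZmZmZ3iImZqqqqmIZUMzM0VniaqqqZiGZVVVVneJmqqru6qYdlQzM0Vniau7uqmHZUREVWeJmqu7u7qpdlQzM0VniavMy7qXZUMzRFeImqu8zMuph2VEREVniavMzMuodUMiNFZ4mqu8zMy6h2VERFVniavM3cu5hkMiI0V4mau8zMy6mGVVVVZniavM3dy6h1MiI0V4iaq8zMy6mGVVVWZ3iZq83dzKl1QyM0V4iaq7zMy6l2VVVmd4iZqrzNzKmGQzNFZ4maq7zMy6h2VFVneIiZmqvMzKmGVDNFZ4maqrvMy6h1REVniJmZmaq7zJl2VDRGeJmaqrvMu5hlQ0RXiZmZmZmru5h1RDRWeJmaqqu7u5hkMzRWiZmZmImaqodlQzRWeJmZmqq7uphkMiNGiZqZmIiZmXdkMzNFeJmZmZq7uphkIiJFeJqpmIiZmXZUMiNFZ4iIiJmquphkMiI1aJmpmYiZiXZUIiI1Z3iHd4iaqphlMiI0Z4mZmZmZiHZUMiI0Znd3ZneJmph1QyI0V4iZmZmZmXdUMiM0Znd2ZmZ4mZh2QzM0VniJmZmZmXdlQzNFZnd2ZVZniIh2VENEVmeIiJmZmYd2VERVZ3d2ZVVmd3d2ZURFVmd3iIiZmYh2ZVVmd4h3ZlVWZnd2ZlVVVmZ3d4iJmYiHdmZneIiIdmVVVmZmZmZmZmZmd3iIiYiId3d3iJmZh3ZlVVZmZmZmZmZmZ3d4iIiIiHd4iZmZmIdmVVVmZ3d3d3ZmZmd3iIiIiIiIiJmZmYh2ZVVmZ3eId3d3ZmZ3d4iJmIiIiJmZqZiHZlVWZ3eIh3d3ZmZndw=="/>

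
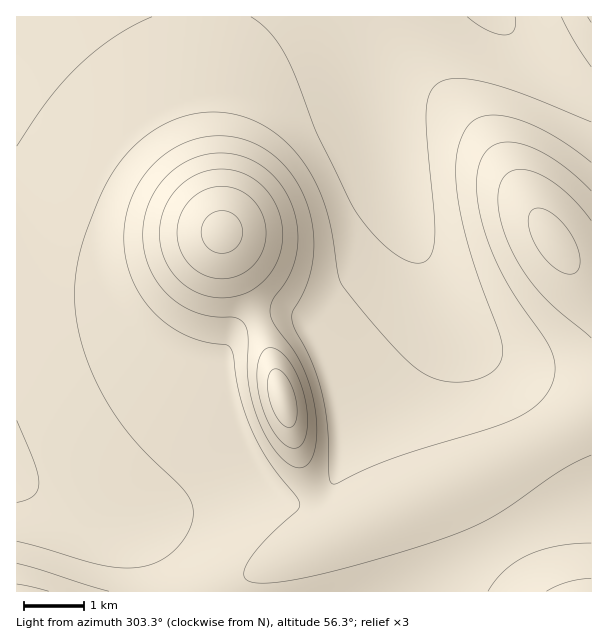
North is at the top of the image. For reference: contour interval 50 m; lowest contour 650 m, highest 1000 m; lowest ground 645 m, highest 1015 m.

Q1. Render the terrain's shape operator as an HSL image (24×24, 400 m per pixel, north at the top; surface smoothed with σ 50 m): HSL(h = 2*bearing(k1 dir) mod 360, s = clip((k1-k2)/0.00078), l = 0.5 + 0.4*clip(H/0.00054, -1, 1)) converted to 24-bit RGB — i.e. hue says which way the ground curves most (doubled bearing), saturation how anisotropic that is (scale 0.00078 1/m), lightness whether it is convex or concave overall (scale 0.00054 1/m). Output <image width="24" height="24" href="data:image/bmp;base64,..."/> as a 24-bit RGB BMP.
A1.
<image width="24" height="24" href="data:image/bmp;base64,Qk32BgAAAAAAADYAAAAoAAAAGAAAABgAAAABABgAAAAAAMAGAAATCwAAEwsAAAAAAAAAAAAAeZmBiYpxg29lgmJcg1xchmFojmh6l26On3OdoHajnXihlXqainyPfH2GdYR6boV0aoZyaYhzaYp3aox6ao96a5J2b5Nth5NwjHtmimlchmJXgmRZf2xffnVnf3tugnx2iHuFkXuTmHqdm3mimnqhknuah3yPe4KHc4V6a4dyZoltZItrZIxoZ41mco1ogY1rjGpaimNah2VehGxlgXZrf4BveYFvdoNvd4Nze4N5hn6Hjn2SlXucmXqhl3qgkHuZhX2PeoaHcYZ2aYhrZYpkaIpjcIpkeolniWpgiGtlhm9sg3VygXx2f4F4eoJ1doRyc4VwcoVvd4Rwj25RaJtVg3mSk3ubl3qglnqgkHuZhn2OeoaCcoVxb4dpcIdldIZlhnJthXVyg3h3gnx6gX99gYF9foJ8e4N5eIR2dYRyhDFa17MhIN0uT4SNfX2HiX2QknualnqglnqfknuZinyOhXt6e4NzeINrg3l3gnt6gn19gX9+gYB/gYGAgIJ/f4J+fYN8glOHnQxk1/5wLO9xKleIcYZyd4R6fH+HiH2QknqamHmgmnegmXebkXeNh3V5gn19gX5+gYB/gYCAgYGAgYGAgYKAgIKAf4J/ZA2C1zpg5f/MMOPTHSSDb4Zwb4ZwcYV0d4R7fXyGi3qQl3aboXKionGfnXGTgX9/gYCAgYGAgYGBgYGBgYGBgYKBgYKAe3eEPQB0zuab4f/MHyS9PCaIdoV5coZ2cIVzcIRzc4J1eH96hXeDknCMnW2SoW+TgYCAgYGAgIGBgYGBgYGBgYGBgYKBgYKBZliLHgKX3f3O5/vNUAORZk+Me4WAeYV/doR8dIJ5c391dXtzenRxgWxtimtwk3F3gIGAgIGBgIKBgYGBgYGBgYKBg4B8h4BvRkCCE2Ox3P/K5sh4YgB9eXyGfYWEfIWFeoKDeX6AeXd8e3F1e2lqf2xlhXlljo9qf4KAgIKBgIKCgIGCgn+AiWZqkV5QlXlOQn9AEb9qrf9ltRwfhC+LfoaEfYaGfIOFenyEfHaDgm+Dg2d7g2JvhWhkjYhmgZxlfoSBf4ODgIGCgICCimB7lU9nnFdWon1ciJpaGc84qvUYcSwzVox4e4eEfIaGe4CFeXeEf2+FiGWHil1+i19zjW1pkJhwe6htfYWEfoGDf4CCgnCGk06PnViGo2h4pYR4pqV9Z7dWiq1IVpp4SpqKY42LfIWFeXyEenKEgmaHilyIjVmBj2R4k4Z2iqV7eLJ5fIGEfn+Df3+CdluMg1KZnGSipX6aqJGSq6mYlaqSgaeVZ6WfUZWfT4GSeYKEeHaCe2uEgl2IjFaLj12Fj3R+j5+Cg7SCf7aLe3yEfn6Cf36CXlKPaFWcgW6im4umqqGorq6ppKymkqWodpGkWXqfTGeScniDeHGCe2OFgFeIh1eMjmqOiZSFhrGHhryNg6+TfXuDf36Cfn+BUlyPVWOcbnuijJWmo6mqr6+rrKepm5amgHuhYV6dUE2QcG2CeGuBeF2EeVaIfWCMe3uQhqmOh72Oh7iPhZ6Sf3uCgH+BgIGBWXSMUX+ZZZeigaWflamZqq2eq52apYubm3OggluZbE6MeW6AeGaBcluEbluIa2qPfp+WhLiPhr2LhqiIjoCOgH2BgH+BgIGAbISHTZSTWJ+MbKOAhaZ9pamFqZOCpXV7oGKGlVKPg1WIfW+AdmSBbF6DYmaLbZCZe62QgLuGhq+CkpWAjmt+gH6BgIGAgIGAf4KAWY17TpdsVqBbe6RgoKZmpotkpWVam1JkkExzg2t+fWyBc2WCZWWEZoiRaKGTdLKAfrJ5j516kG1tjltyf3+AgIGAgIGAgIKAfIN9Wo1jVZVMdZtOmJ5QnoVPmmNMkk5Qh2lygnN/fGyCcWmDbHmIa5aNZKaEbK9whKJykoJtjV1mjFVpf4CAf4GAgIF/gIKAgYJ/gYN+eIhve41ejZBWkYFYjXRjh3d1hHd9g3KDem+Db3GGb4yPbpuJaqR+cKBsjZFsimVhi1Zji1Vkf4F/f4F/gIF/gIJ/gYJ/goJ/g4N/hIN+hYN+hYJ9hX98hXp8hHeAgXSEd3OEc4CJcpKKcJmAb5hzfY1uhXJohlxkilZnjFhlf4F/f4F/gIF/gIJ/gYJ/goJ/g4J/hIJ+hIJ+hYB9hX18hHp+hHiCfneEd3qFd4qJdZGBc5J3eopygnpvgWRrhVxviVpyj11uf4F/f4F/gIF/gIF/gYJ/goJ/g4J/g4J+hIF+hH99hHx9hHt/g3qDfXqDe4KFeoqCeIx6fIl2gn90f2xwgWR3hWB+i1+CkmJ/"/>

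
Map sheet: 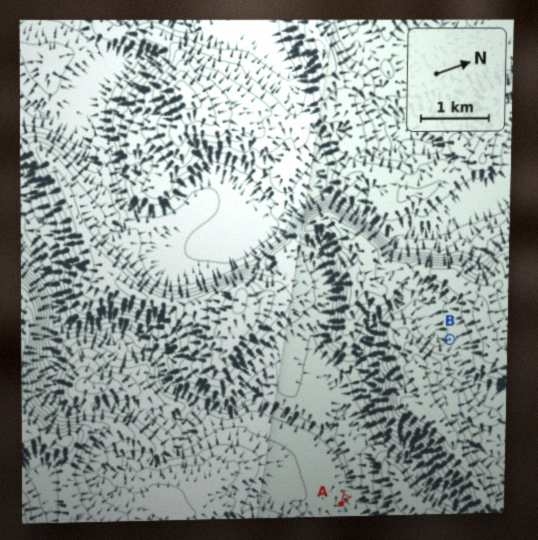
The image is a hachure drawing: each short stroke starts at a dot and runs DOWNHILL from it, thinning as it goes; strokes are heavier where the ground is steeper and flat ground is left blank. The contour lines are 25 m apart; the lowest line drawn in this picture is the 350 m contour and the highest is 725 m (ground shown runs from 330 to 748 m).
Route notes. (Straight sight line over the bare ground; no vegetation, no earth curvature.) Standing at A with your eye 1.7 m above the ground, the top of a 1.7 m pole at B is hidden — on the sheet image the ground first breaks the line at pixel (388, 433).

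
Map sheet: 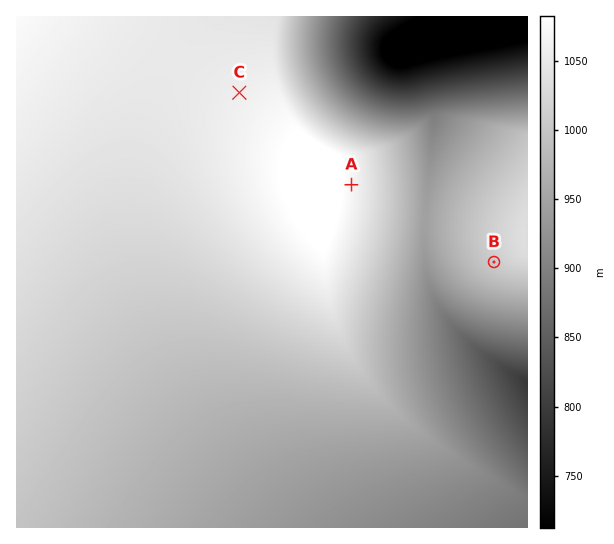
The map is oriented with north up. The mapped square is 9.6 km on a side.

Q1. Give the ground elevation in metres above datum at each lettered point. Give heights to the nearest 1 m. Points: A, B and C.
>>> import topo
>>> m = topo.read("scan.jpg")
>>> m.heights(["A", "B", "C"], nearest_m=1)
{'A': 1070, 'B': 1007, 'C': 1058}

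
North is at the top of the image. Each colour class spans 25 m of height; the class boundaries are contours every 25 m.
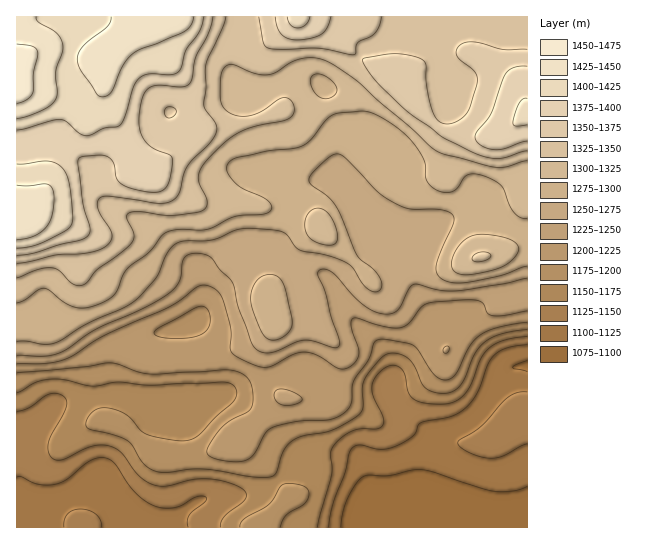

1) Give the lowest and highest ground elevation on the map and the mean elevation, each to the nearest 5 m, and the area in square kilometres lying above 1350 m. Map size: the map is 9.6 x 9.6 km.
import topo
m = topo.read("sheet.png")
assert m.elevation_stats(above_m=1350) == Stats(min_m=1090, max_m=1460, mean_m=1260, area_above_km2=18.7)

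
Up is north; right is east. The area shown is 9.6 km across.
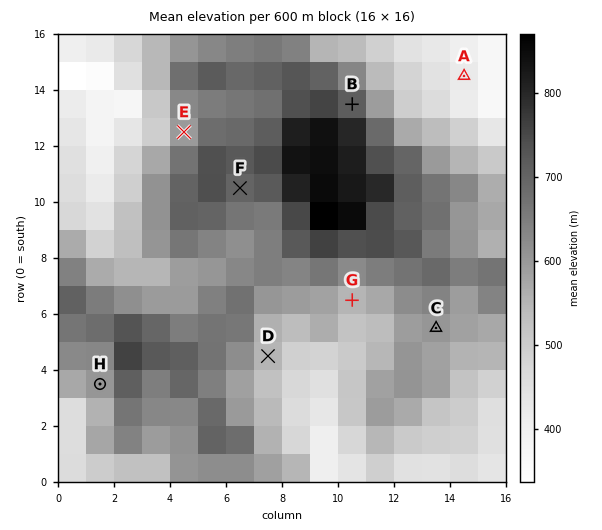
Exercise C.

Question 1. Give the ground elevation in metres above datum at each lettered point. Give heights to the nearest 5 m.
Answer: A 430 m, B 720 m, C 600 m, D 550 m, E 575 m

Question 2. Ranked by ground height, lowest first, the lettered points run G H F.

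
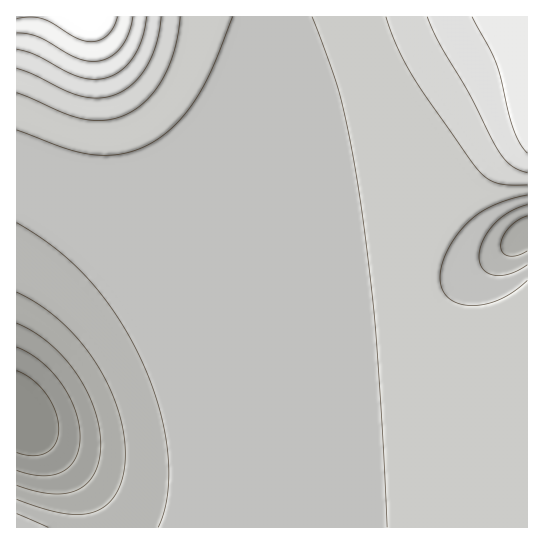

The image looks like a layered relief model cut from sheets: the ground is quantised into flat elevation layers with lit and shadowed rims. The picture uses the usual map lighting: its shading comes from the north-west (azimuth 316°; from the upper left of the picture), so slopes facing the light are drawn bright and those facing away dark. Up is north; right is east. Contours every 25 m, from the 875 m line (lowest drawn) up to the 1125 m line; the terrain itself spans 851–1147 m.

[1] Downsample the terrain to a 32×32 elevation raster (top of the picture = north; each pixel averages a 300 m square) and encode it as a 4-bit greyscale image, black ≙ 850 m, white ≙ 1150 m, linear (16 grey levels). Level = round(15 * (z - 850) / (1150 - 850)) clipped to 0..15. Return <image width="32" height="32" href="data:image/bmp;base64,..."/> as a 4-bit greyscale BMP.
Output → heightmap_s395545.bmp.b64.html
<image width="32" height="32" href="data:image/bmp;base64,Qk12AgAAAAAAAHYAAAAoAAAAIAAAACAAAAABAAQAAAAAAAACAAATCwAAEwsAABAAAAAAAAAAAAAAABEREQAiIiIAMzMzAERERABVVVUAZmZmAHd3dwCIiIgAmZmZAKqqqgC7u7sAzMzMAN3d3QDu7u4A////AHZlVWZmZ3d3d3d3eIiIiIhVRFVWZmd3d3d3d3iIiIiIQzREVmZnd3d3d3d4iIiIiCIjNFVmZ3d3d3d3eIiIiIgRIjRVZmd3d3d3d3iIiIiIERI0VWZnd3d3d3d4iIiIiAASNFZmd3d3d3d3eIiIiIgBEjRWZnd3d3d3d3iIiIiIESNFVmZ3d3d3d3d4iIiIiBIzRWZmd3d3d3d3eIiIiIgjNFVmZ3d3d3d3d3iIiIiIM0VWZmd3d3d3d3d4iIiIiERVZmZ3d3d3d3d3iIiIiIhFVmZmd3d3d3d3d4iIiIiIVWZmZ3d3d3d3d3eIiId3eFZmZmd3d3d3d3d3iIh3d3dmZmZ3d3d3d3d3d4iIh3ZmZmZnd3d3d3d3d3eIiId2VWZmd3d3d3d3d3d3iIiIdlRmd3d3d3d3d3d3d4iIiIdlZ3d3d3d3d3d3d3eIiIiIh3d3d3d3d3d3d3d4iIiIiZl3d3d3d3d3d3d3eIiIiJmqd3eIh3d3d3d3d3iIiImaq3iIiIiHd3d3d3d4iIiJmruIiZmYiHd3d3d3eIiImaq8iZmqmYiHd3d3d4iIiZmqvJmqu6qYiHd3d3eIiImaq7yqu8y6mYh3d3d3iIiZqqu8u8zdy6mIh3d3eIiJmaq7zMzd7typiId3d3iIiZqru8zd7v7cuZiHd3d4iImaq7zM"/>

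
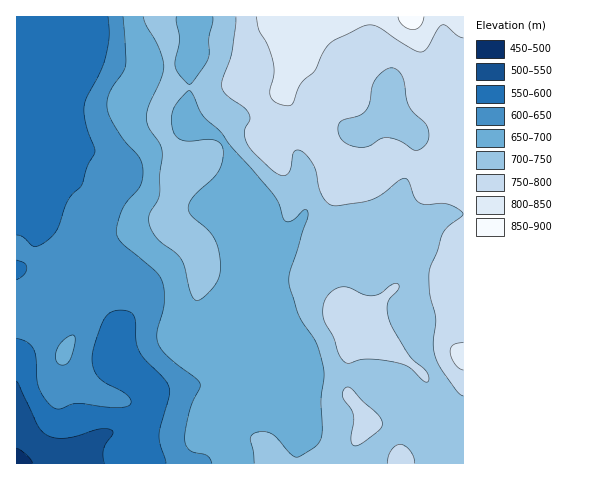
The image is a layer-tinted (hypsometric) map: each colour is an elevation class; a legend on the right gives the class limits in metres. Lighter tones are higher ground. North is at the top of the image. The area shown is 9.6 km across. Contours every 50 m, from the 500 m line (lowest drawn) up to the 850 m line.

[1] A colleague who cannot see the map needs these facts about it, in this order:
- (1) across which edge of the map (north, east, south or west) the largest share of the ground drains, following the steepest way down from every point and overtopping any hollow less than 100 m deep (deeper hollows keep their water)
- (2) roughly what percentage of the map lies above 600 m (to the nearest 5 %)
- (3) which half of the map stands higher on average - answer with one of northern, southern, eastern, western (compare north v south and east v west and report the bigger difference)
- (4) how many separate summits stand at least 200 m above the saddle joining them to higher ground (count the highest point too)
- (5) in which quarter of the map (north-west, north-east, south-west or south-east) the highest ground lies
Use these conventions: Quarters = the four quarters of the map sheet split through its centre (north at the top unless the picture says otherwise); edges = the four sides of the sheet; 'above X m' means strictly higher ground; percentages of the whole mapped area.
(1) Most of the ground drains across the southern edge.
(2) About 85 % of the map lies above 600 m.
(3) Taken as a whole, the eastern half is higher than the western.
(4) There is 1 summit with 200 m or more of prominence.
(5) Look to the north-east quarter for the highest ground.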